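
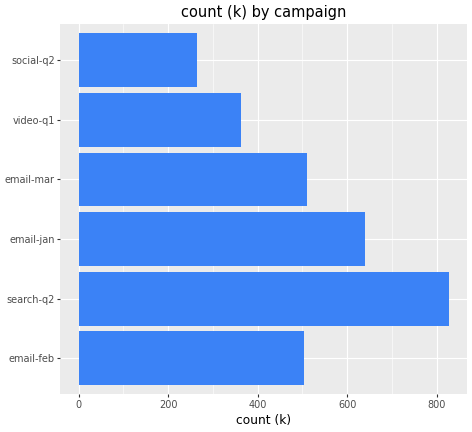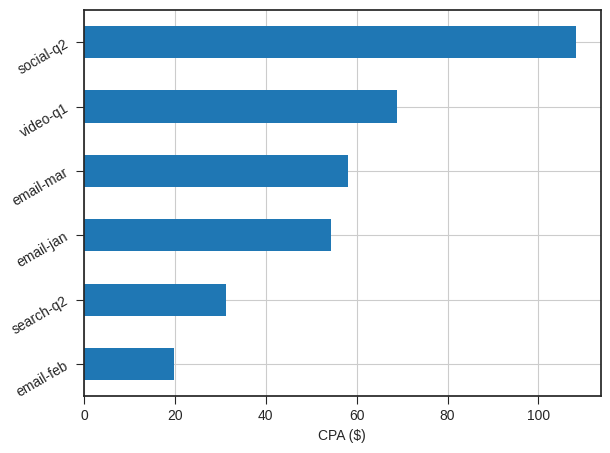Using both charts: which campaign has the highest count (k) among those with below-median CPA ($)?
Chart 2 median CPA ($) ≈ 60; below-median campaigns: email-feb, search-q2, email-jan. Among those, search-q2 has the highest count (k) (≈ 800).

search-q2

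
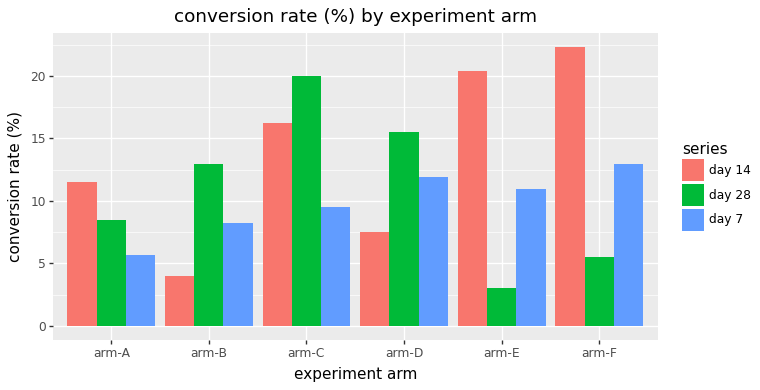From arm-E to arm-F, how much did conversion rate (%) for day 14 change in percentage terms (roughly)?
≈ +10%

arm-E ≈ 20, arm-F ≈ 22; (22 − 20) / 20 ≈ +10%.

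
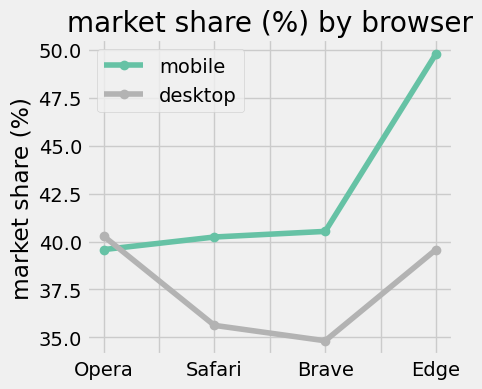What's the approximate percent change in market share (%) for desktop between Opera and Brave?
≈ -15%

Opera ≈ 40, Brave ≈ 34; (34 − 40) / 40 ≈ -15%.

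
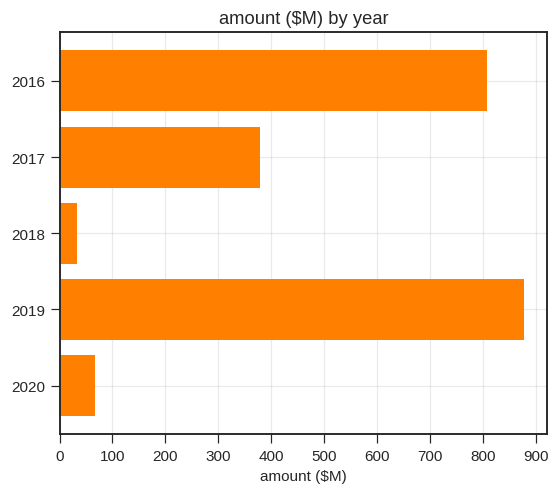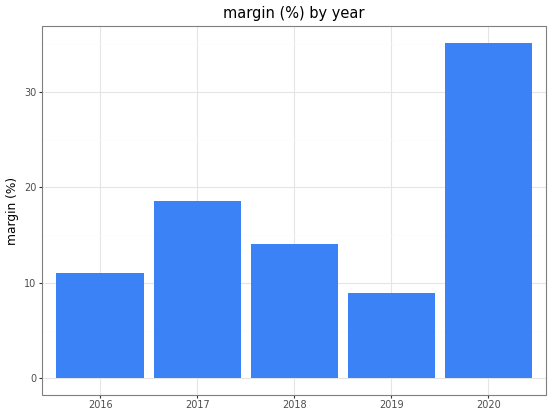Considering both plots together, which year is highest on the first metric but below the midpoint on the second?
2019

Chart 2 median margin (%) ≈ 15; below-median years: 2016, 2019. Among those, 2019 has the highest amount ($M) (≈ 900).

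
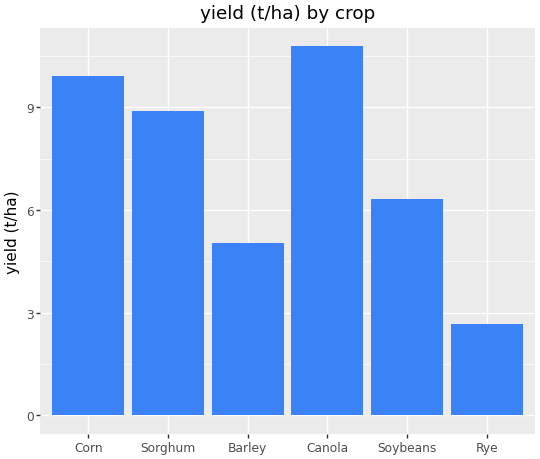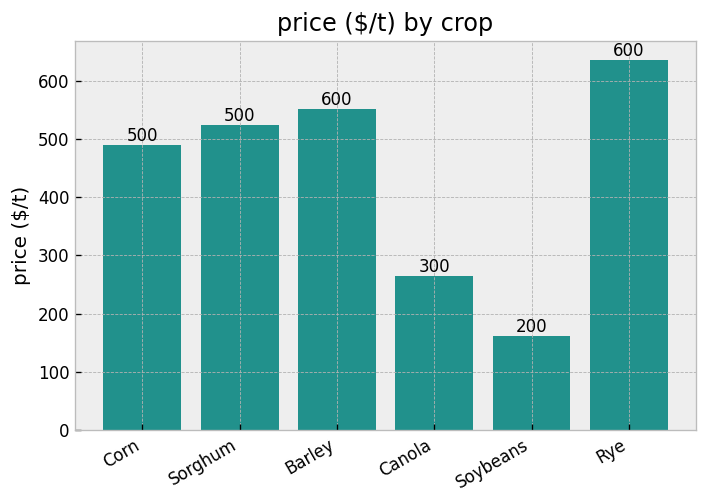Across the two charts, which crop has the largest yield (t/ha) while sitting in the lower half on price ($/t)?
Canola

Chart 2 median price ($/t) ≈ 500; below-median crops: Corn, Canola, Soybeans. Among those, Canola has the highest yield (t/ha) (≈ 11).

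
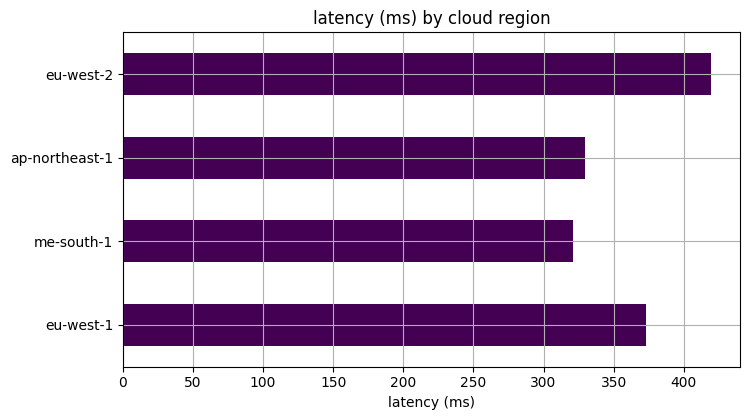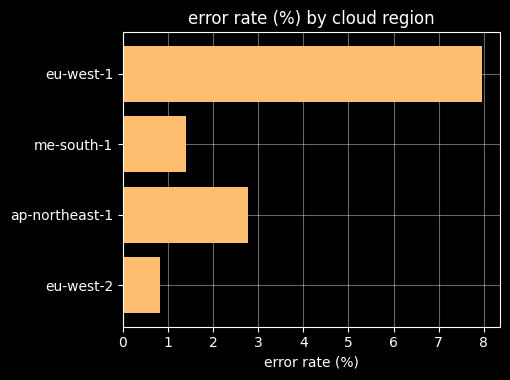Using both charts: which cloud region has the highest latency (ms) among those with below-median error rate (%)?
eu-west-2

Chart 2 median error rate (%) ≈ 2; below-median cloud regions: me-south-1, eu-west-2. Among those, eu-west-2 has the highest latency (ms) (≈ 400).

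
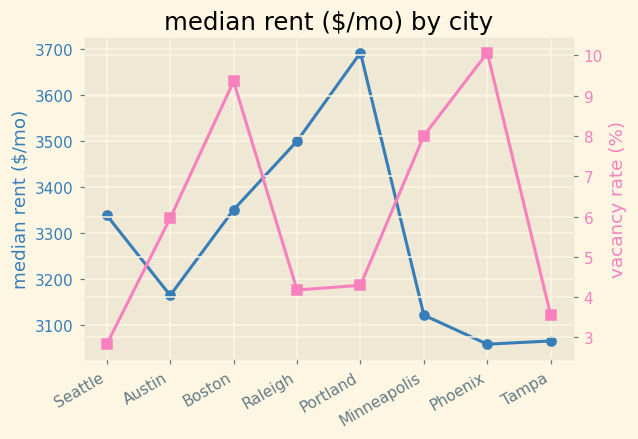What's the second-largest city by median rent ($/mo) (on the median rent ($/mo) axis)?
Top 3 (on the median rent ($/mo) axis): Portland ≈ 3700, Raleigh ≈ 3500, Boston ≈ 3400.

Raleigh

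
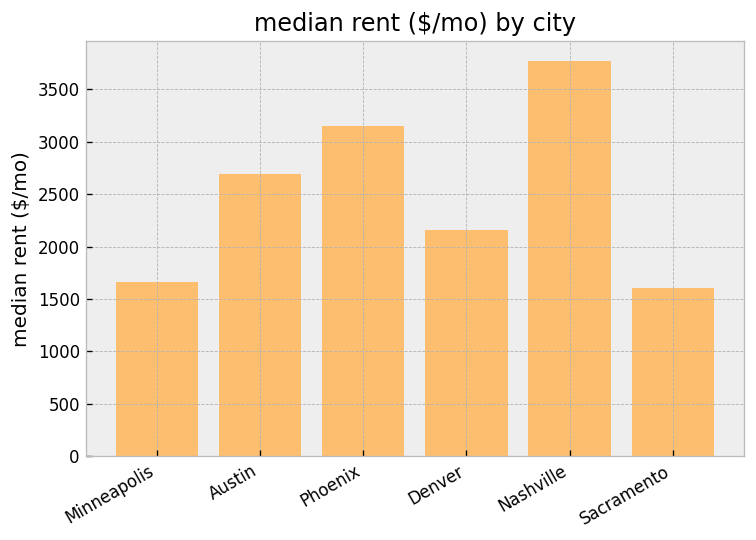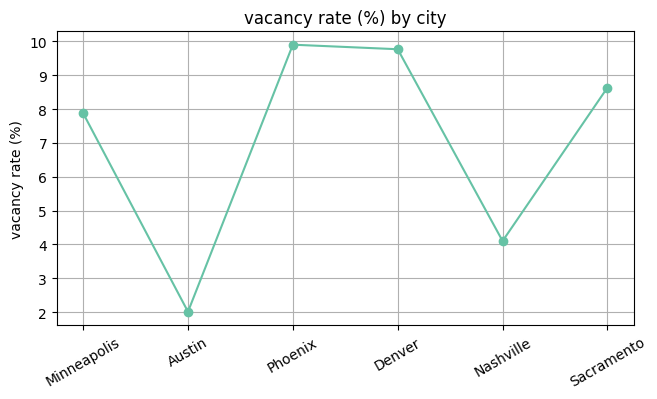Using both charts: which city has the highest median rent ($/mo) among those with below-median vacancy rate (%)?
Chart 2 median vacancy rate (%) ≈ 8; below-median cities: Minneapolis, Austin, Nashville. Among those, Nashville has the highest median rent ($/mo) (≈ 4000).

Nashville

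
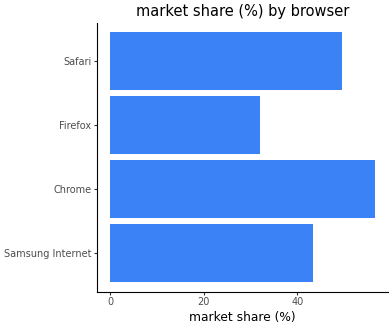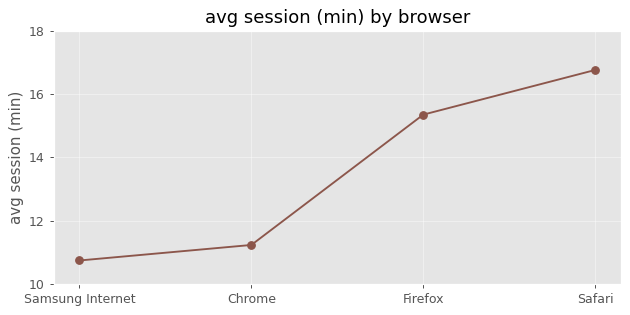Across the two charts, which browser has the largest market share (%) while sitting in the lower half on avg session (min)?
Chart 2 median avg session (min) ≈ 14; below-median browsers: Samsung Internet, Chrome. Among those, Chrome has the highest market share (%) (≈ 60).

Chrome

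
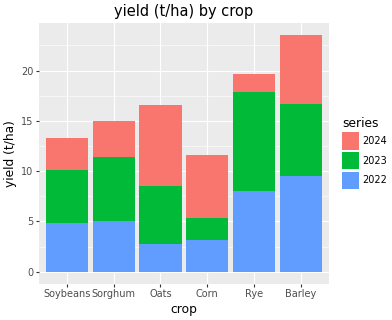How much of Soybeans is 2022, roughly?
2022 top ≈ 4, bottom ≈ 0; segment ≈ 4.

≈ 4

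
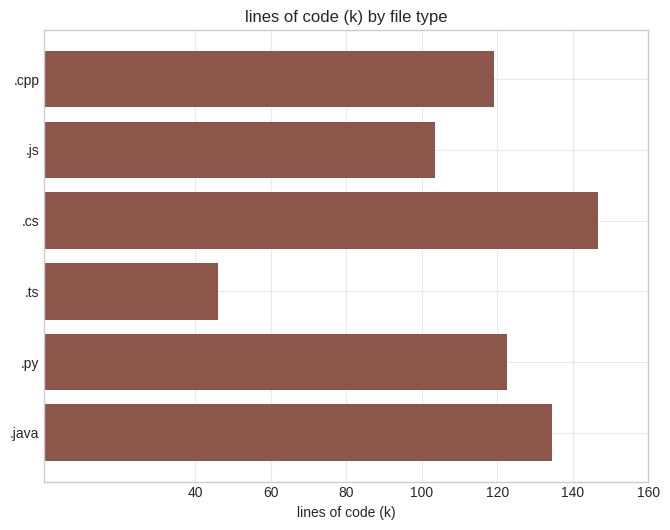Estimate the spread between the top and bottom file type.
≈ 100

Max .cs ≈ 140, min .ts ≈ 40; range ≈ 100.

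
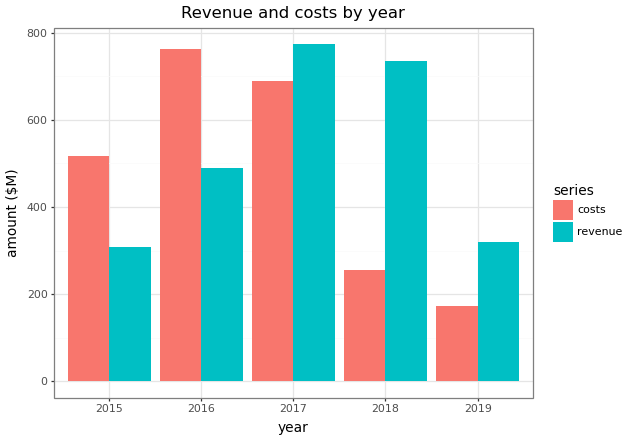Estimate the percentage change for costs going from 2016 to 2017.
2016 ≈ 800, 2017 ≈ 700; (700 − 800) / 800 ≈ -12.5%.

≈ -12.5%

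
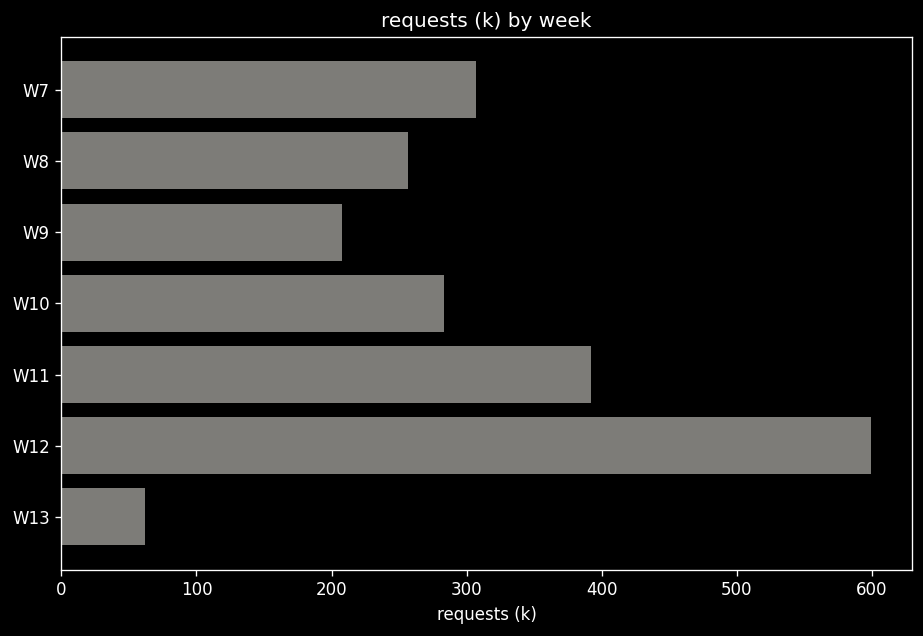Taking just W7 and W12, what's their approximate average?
(300 + 600) / 2 ≈ 450.

≈ 450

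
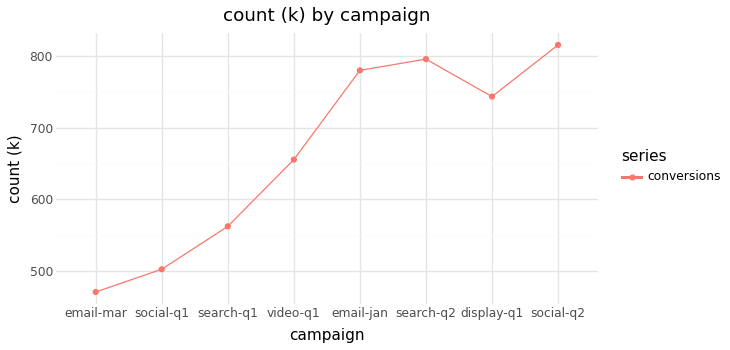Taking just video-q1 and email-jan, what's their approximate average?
≈ 725

(650 + 800) / 2 ≈ 725.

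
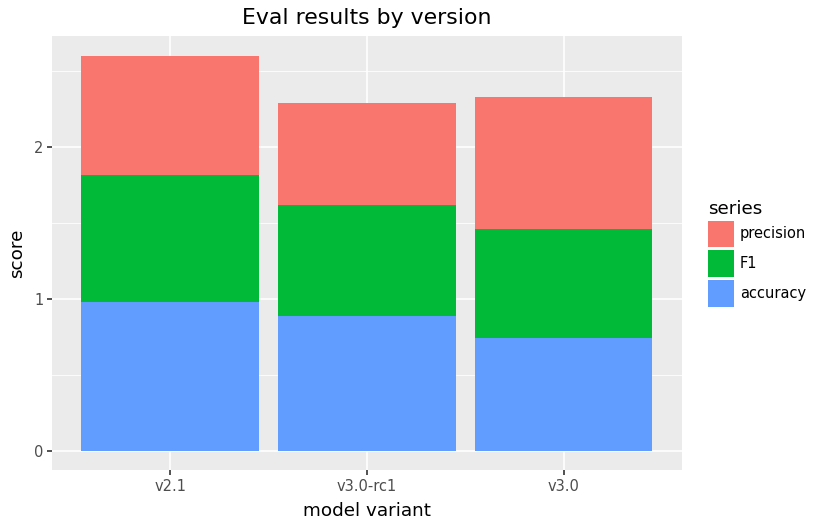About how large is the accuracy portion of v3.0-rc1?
accuracy top ≈ 1.0, bottom ≈ 0.0; segment ≈ 1.0.

≈ 1.0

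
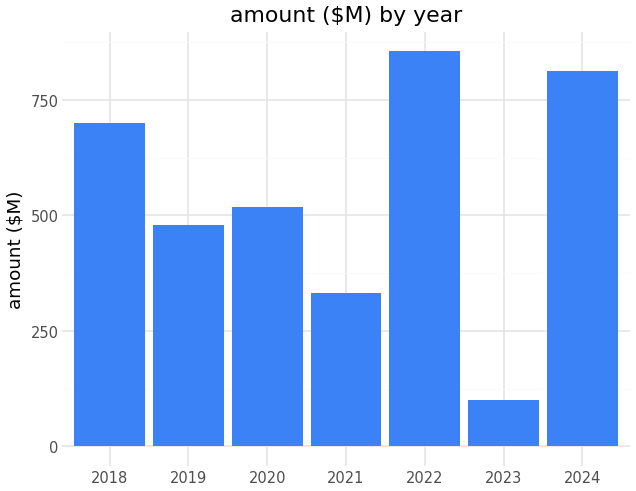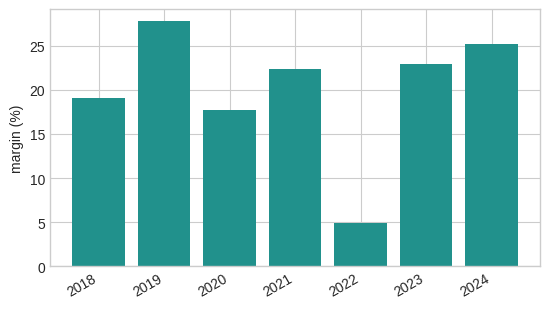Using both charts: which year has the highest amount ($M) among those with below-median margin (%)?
Chart 2 median margin (%) ≈ 20; below-median years: 2018, 2020, 2022. Among those, 2022 has the highest amount ($M) (≈ 900).

2022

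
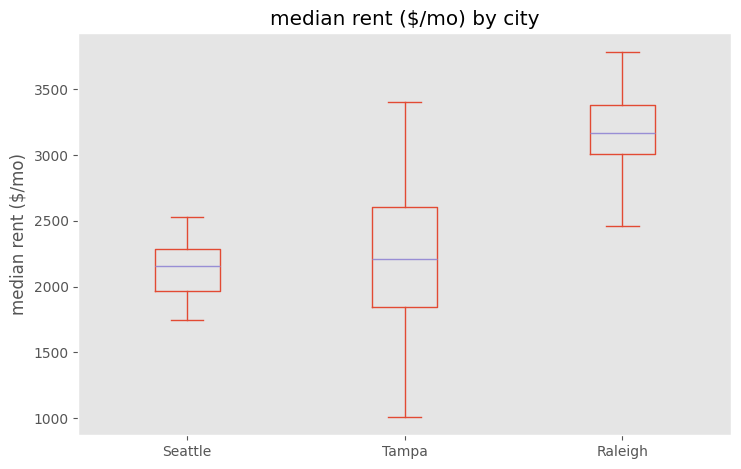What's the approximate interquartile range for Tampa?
≈ 800

Q3 ≈ 2600, Q1 ≈ 1800; IQR ≈ 800.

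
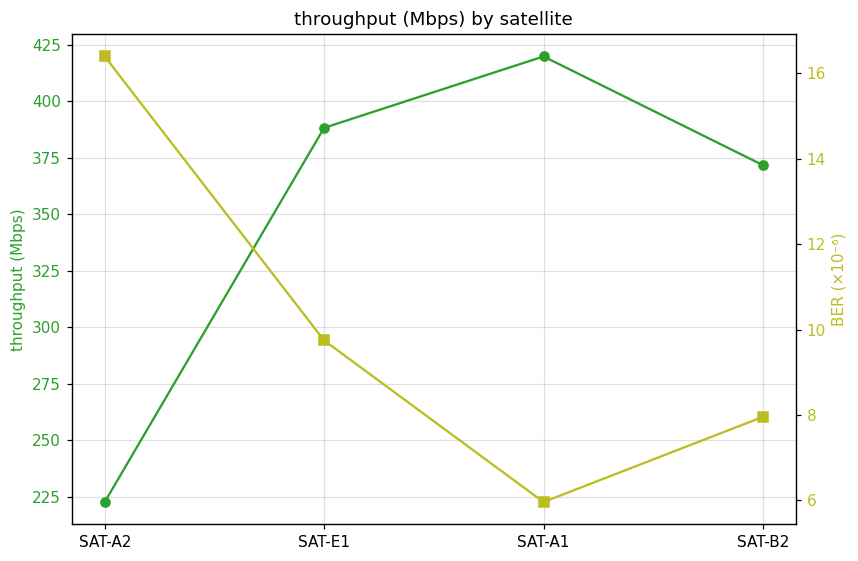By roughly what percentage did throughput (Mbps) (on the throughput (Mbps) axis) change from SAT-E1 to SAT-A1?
SAT-E1 ≈ 380, SAT-A1 ≈ 420; (420 − 380) / 380 ≈ +10.5%.

≈ +10.5%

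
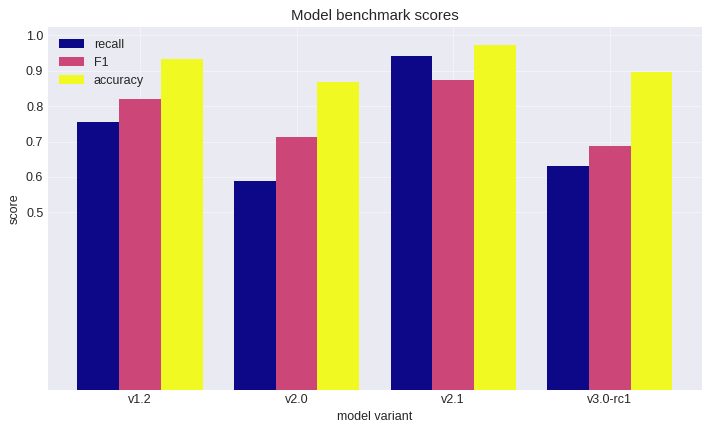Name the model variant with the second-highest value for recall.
Top 3 for recall: v2.1 ≈ 0.9, v1.2 ≈ 0.8, v3.0-rc1 ≈ 0.6.

v1.2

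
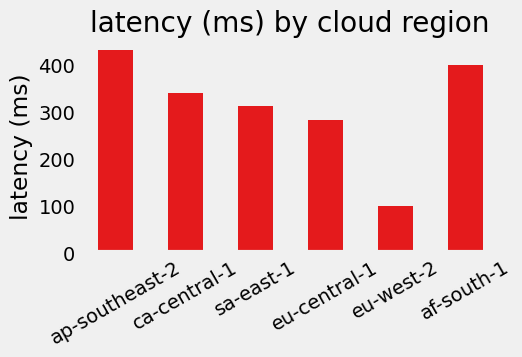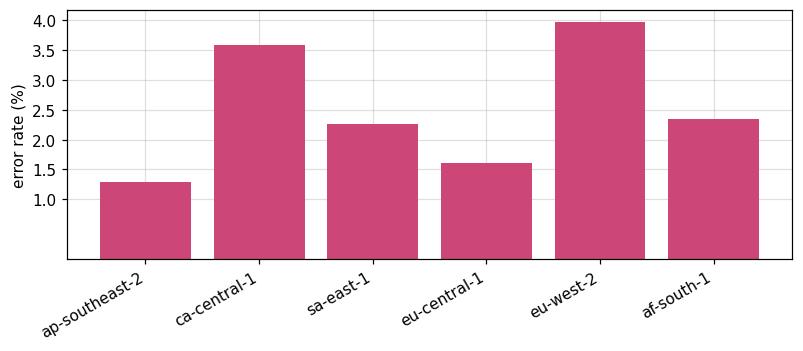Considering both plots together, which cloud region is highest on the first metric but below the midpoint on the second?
Chart 2 median error rate (%) ≈ 2.5; below-median cloud regions: ap-southeast-2, sa-east-1, eu-central-1. Among those, ap-southeast-2 has the highest latency (ms) (≈ 450).

ap-southeast-2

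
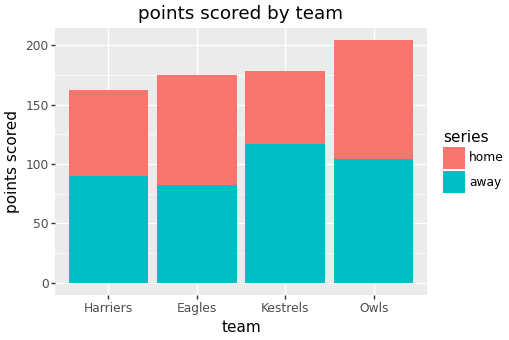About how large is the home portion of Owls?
≈ 100

home top ≈ 200, bottom ≈ 100; segment ≈ 100.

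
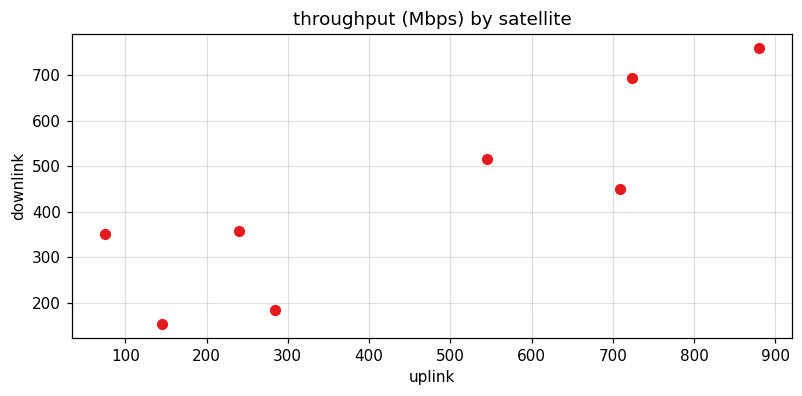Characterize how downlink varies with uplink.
positive, strong

Points are positively correlated; strong (|r| ≈ 0.9).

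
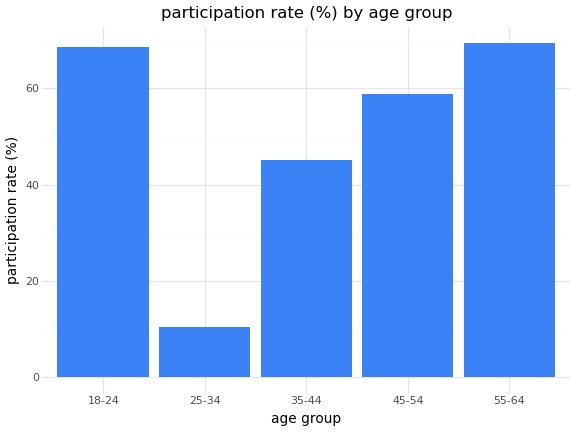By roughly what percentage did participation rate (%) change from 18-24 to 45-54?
≈ -14.3%

18-24 ≈ 70, 45-54 ≈ 60; (60 − 70) / 70 ≈ -14.3%.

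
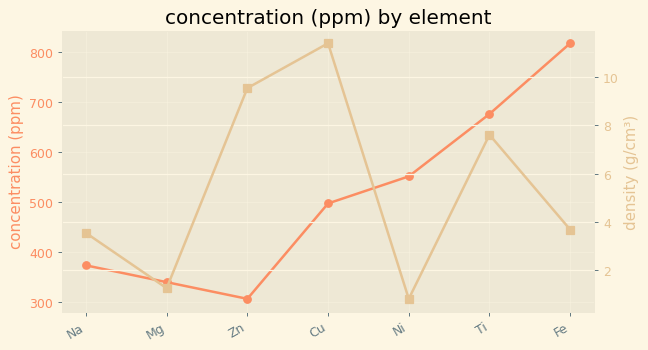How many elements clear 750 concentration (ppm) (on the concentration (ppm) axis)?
Above 750: Fe.

1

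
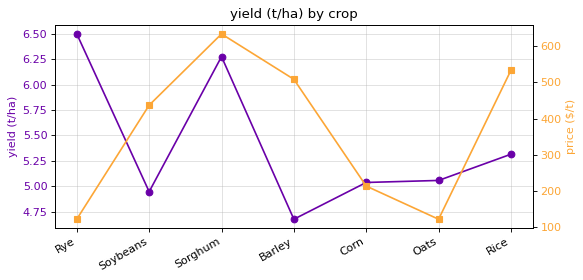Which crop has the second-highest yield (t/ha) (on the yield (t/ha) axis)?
Sorghum

Top 3 (on the yield (t/ha) axis): Rye ≈ 6.6, Sorghum ≈ 6.2, Rice ≈ 5.4.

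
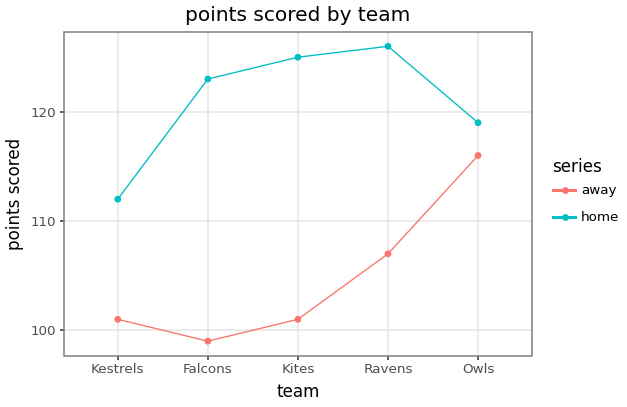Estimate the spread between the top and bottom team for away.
≈ 15

Max Owls ≈ 115, min Falcons ≈ 100; range ≈ 15.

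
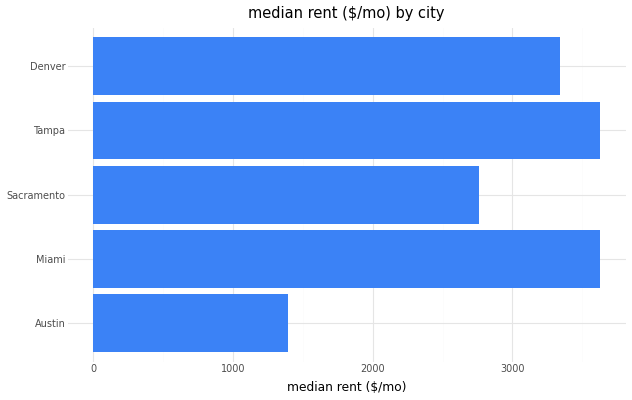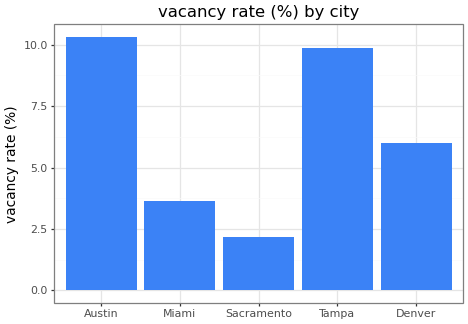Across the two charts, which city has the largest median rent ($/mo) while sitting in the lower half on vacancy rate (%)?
Miami

Chart 2 median vacancy rate (%) ≈ 6; below-median cities: Miami, Sacramento. Among those, Miami has the highest median rent ($/mo) (≈ 3500).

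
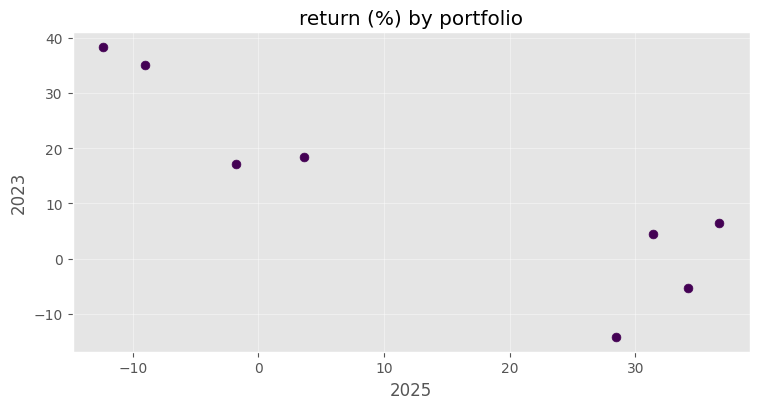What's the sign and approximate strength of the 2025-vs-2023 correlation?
negative, strong

Points are negatively correlated; strong (|r| ≈ 0.9).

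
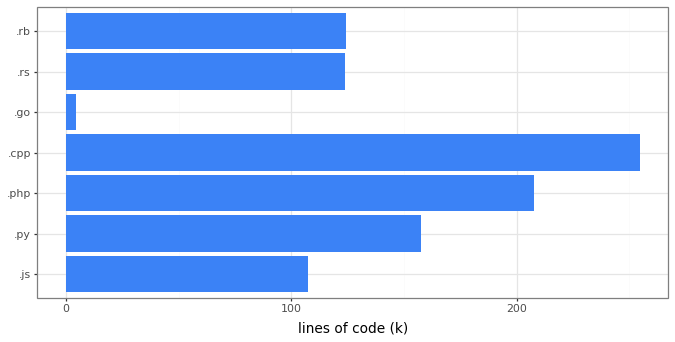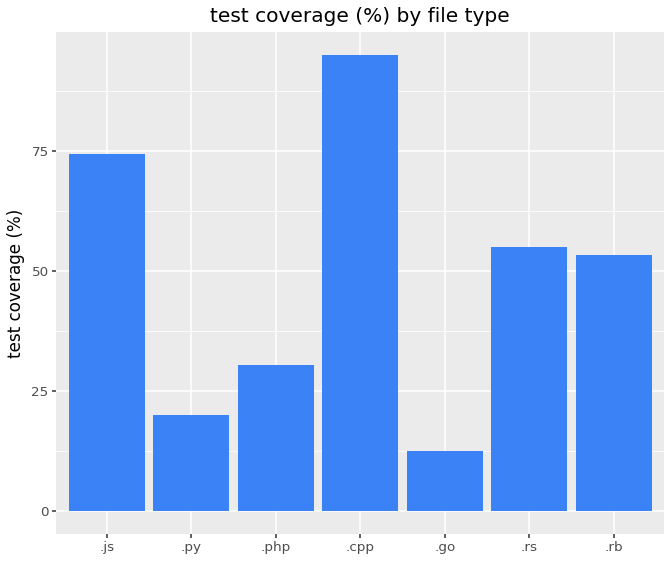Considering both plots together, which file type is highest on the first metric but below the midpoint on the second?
Chart 2 median test coverage (%) ≈ 50; below-median file types: .py, .php, .go. Among those, .php has the highest lines of code (k) (≈ 200).

.php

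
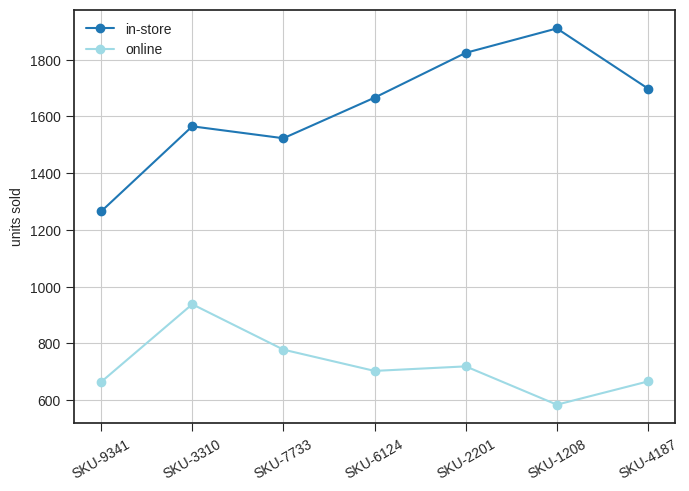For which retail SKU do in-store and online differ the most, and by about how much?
SKU-1208: in-store ≈ 2000, online ≈ 600 → gap ≈ 1400. Next-largest (SKU-2201) is only ≈ 1000.

SKU-1208, ≈ 1400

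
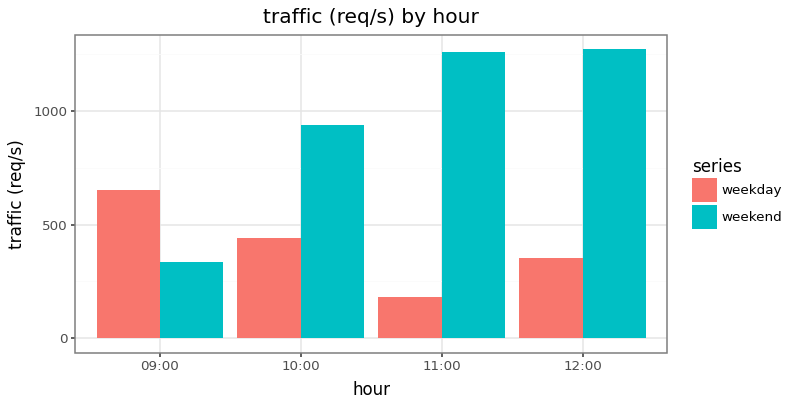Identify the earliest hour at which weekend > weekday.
10:00

09:00: weekend ≈ 400 vs weekday ≈ 600 (not yet); 10:00: weekend ≈ 1000 vs weekday ≈ 400 (first crossover).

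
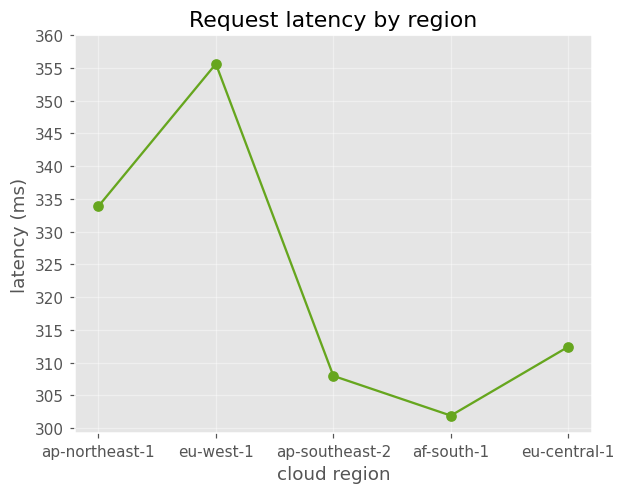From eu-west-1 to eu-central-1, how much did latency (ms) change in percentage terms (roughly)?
eu-west-1 ≈ 355, eu-central-1 ≈ 310; (310 − 355) / 355 ≈ -12.7%.

≈ -12.7%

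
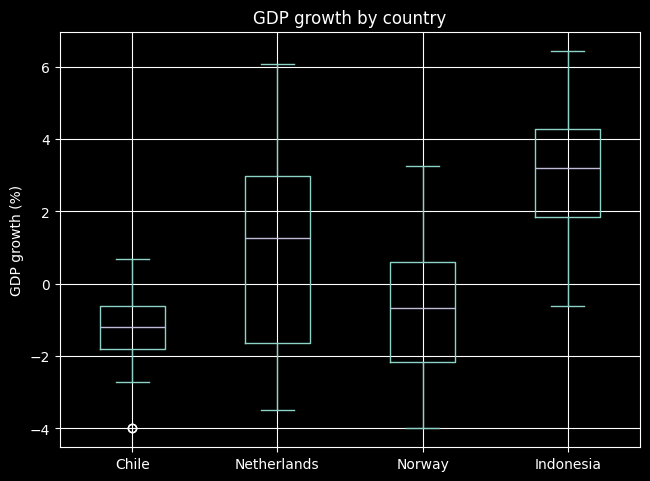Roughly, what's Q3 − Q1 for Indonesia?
≈ 2.5

Q3 ≈ 4.5, Q1 ≈ 2.0; IQR ≈ 2.5.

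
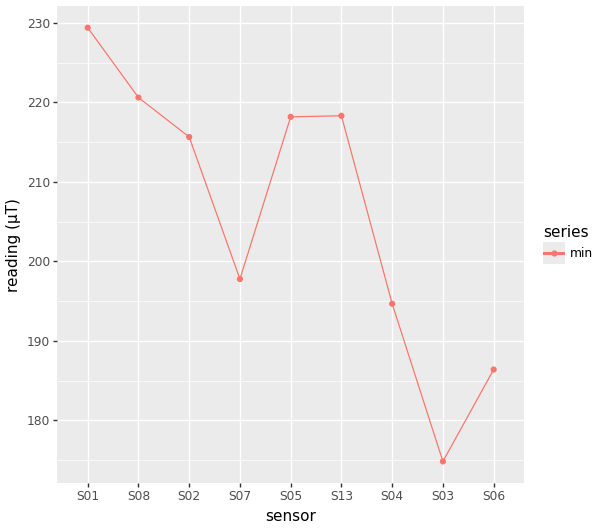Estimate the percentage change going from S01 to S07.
S01 ≈ 230, S07 ≈ 200; (200 − 230) / 230 ≈ -13%.

≈ -13%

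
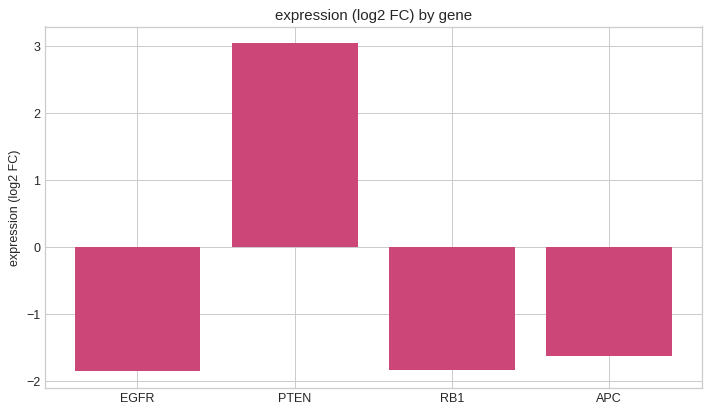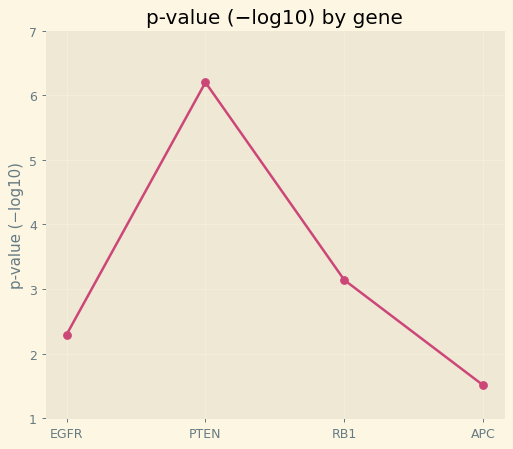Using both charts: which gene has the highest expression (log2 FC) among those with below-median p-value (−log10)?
APC

Chart 2 median p-value (−log10) ≈ 3; below-median genes: EGFR, APC. Among those, APC has the highest expression (log2 FC) (≈ -1.5).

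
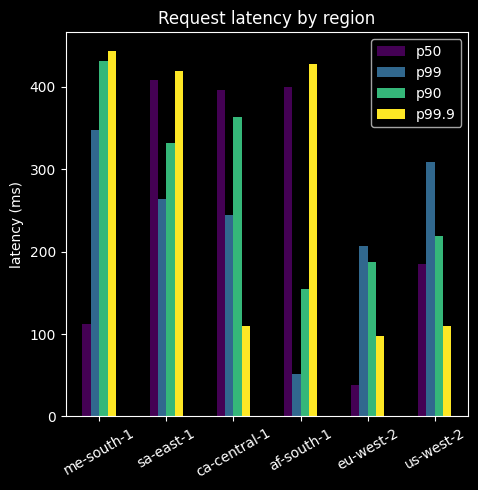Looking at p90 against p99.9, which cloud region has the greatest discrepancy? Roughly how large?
af-south-1, ≈ 300 ms

af-south-1: p90 ≈ 150, p99.9 ≈ 450 → gap ≈ 300. Next-largest (ca-central-1) is only ≈ 250.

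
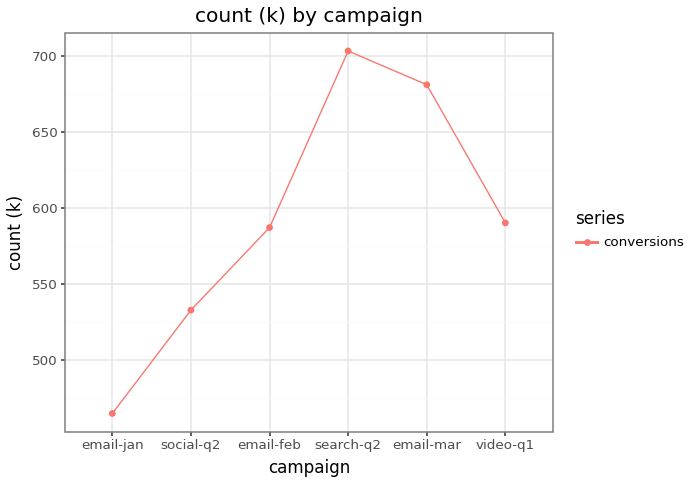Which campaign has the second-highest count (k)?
Top 3: search-q2 ≈ 700, email-mar ≈ 680, video-q1 ≈ 600.

email-mar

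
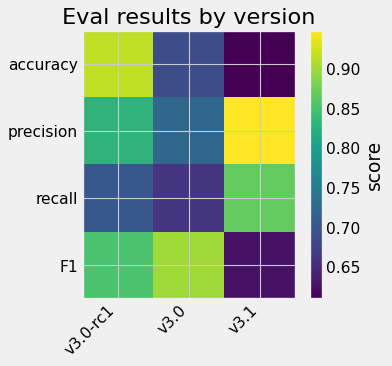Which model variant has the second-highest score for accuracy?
v3.0

Top 3 for accuracy: v3.0-rc1 ≈ 0.90, v3.0 ≈ 0.70, v3.1 ≈ 0.60.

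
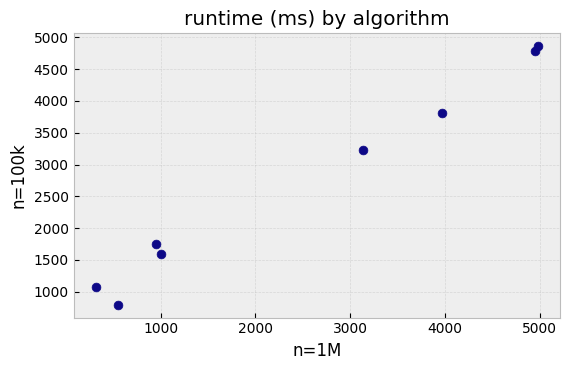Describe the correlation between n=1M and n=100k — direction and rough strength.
positive, strong

Points are positively correlated; strong (|r| ≈ 1.0).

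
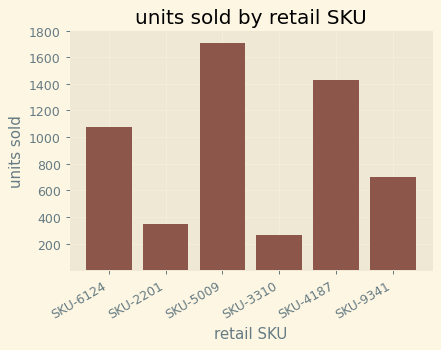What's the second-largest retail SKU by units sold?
Top 3: SKU-5009 ≈ 1800, SKU-4187 ≈ 1400, SKU-6124 ≈ 1000.

SKU-4187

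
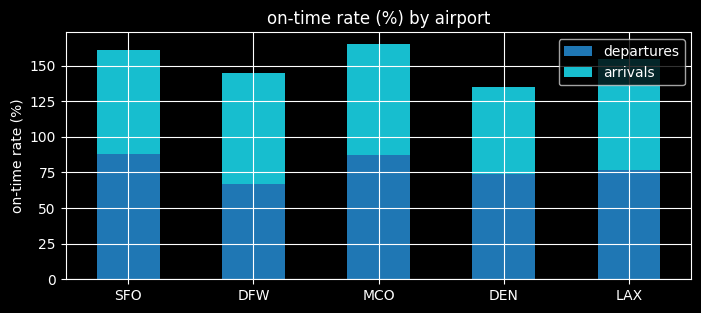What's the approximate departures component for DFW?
departures top ≈ 60, bottom ≈ 0; segment ≈ 60.

≈ 60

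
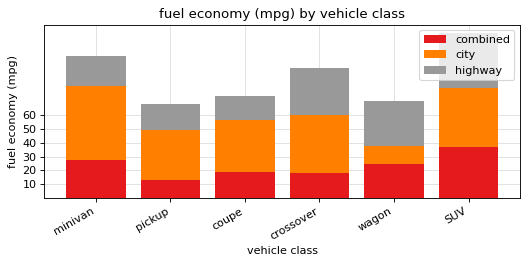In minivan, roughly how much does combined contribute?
≈ 30

combined top ≈ 30, bottom ≈ 0; segment ≈ 30.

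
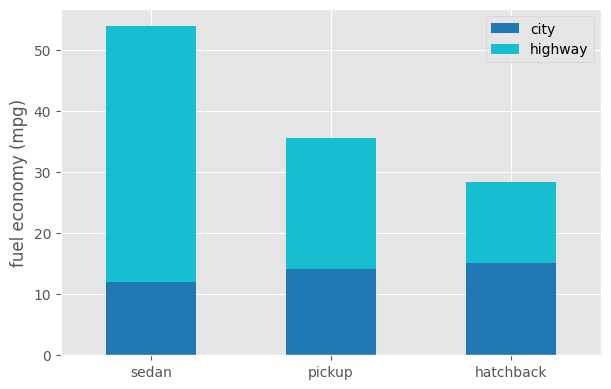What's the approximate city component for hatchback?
city top ≈ 15, bottom ≈ 0; segment ≈ 15.

≈ 15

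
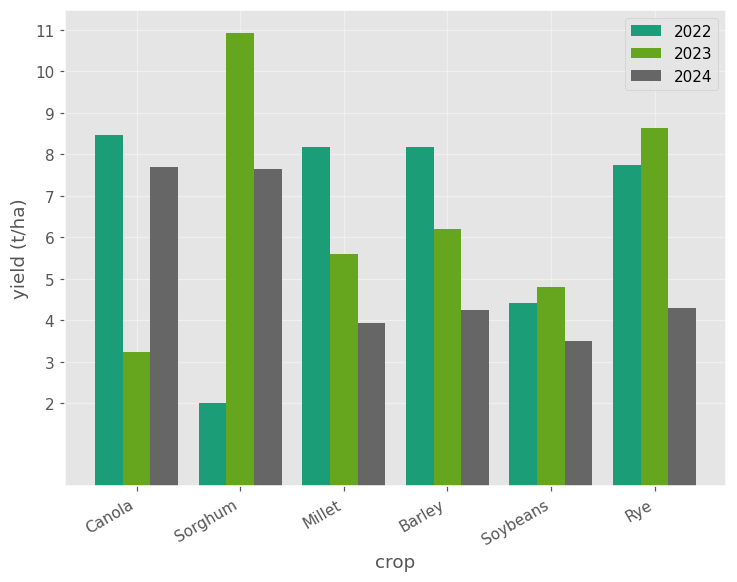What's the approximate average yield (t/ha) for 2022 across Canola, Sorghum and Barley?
(8 + 2 + 8) / 3 ≈ 6.

≈ 6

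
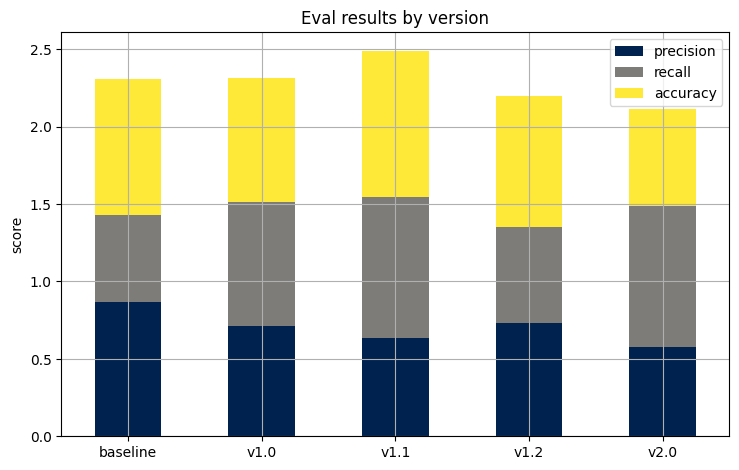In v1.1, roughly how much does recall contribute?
recall top ≈ 1.5, bottom ≈ 0.5; segment ≈ 1.0.

≈ 1.0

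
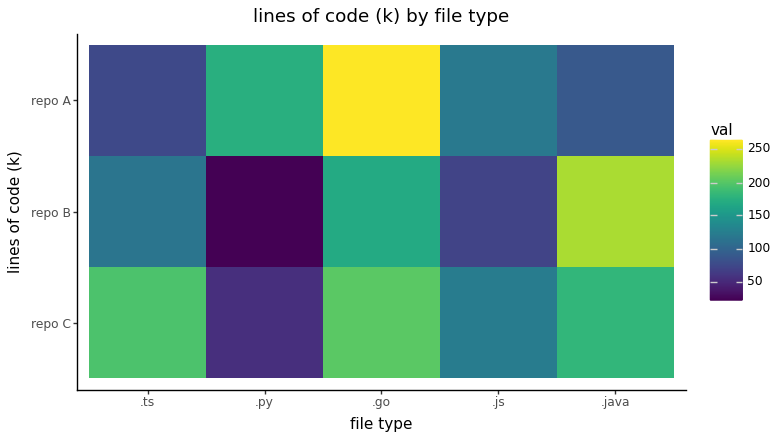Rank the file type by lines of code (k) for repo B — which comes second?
.go

Top 3 for repo B: .java ≈ 225, .go ≈ 175, .ts ≈ 125.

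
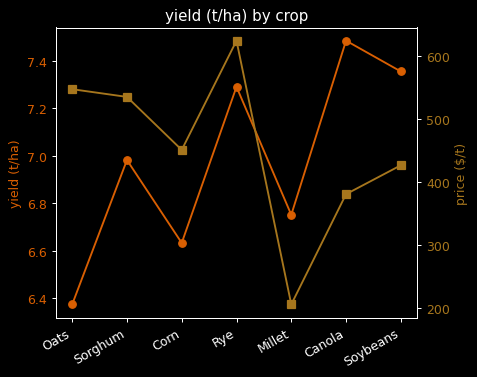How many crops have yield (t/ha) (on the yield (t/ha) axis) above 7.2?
Above 7.2: Rye, Canola, Soybeans.

3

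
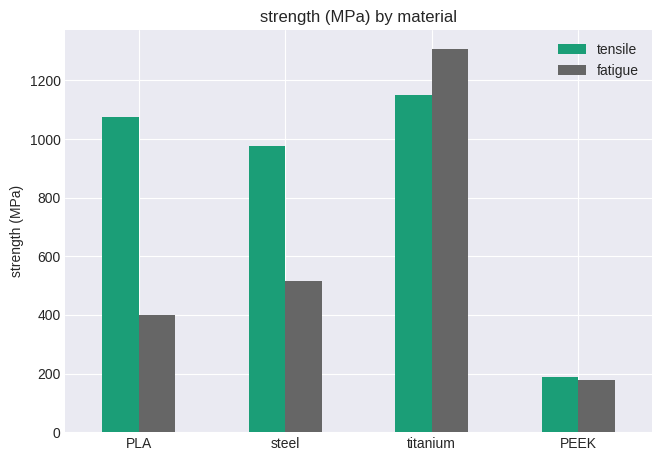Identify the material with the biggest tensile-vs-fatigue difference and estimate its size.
PLA, ≈ 600 MPa

PLA: tensile ≈ 1000, fatigue ≈ 400 → gap ≈ 600. Next-largest (steel) is only ≈ 400.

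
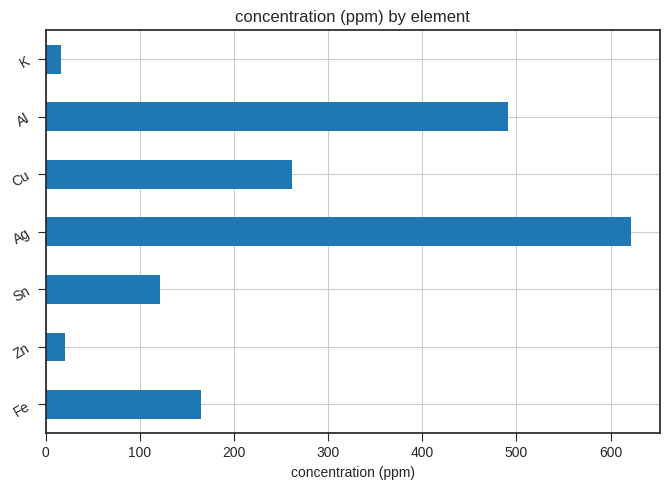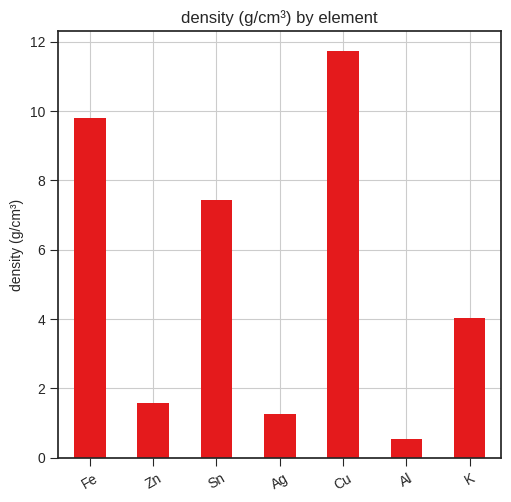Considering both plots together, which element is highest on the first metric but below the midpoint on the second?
Ag

Chart 2 median density (g/cm³) ≈ 4; below-median elements: Zn, Ag, Al. Among those, Ag has the highest concentration (ppm) (≈ 600).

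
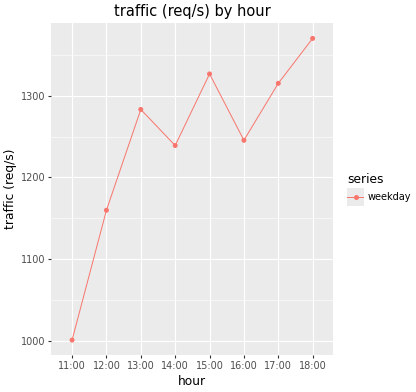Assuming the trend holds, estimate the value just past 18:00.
Last three: 1250, 1300, 1350 → slope ≈ 50/step → next ≈ 1400.

≈ 1400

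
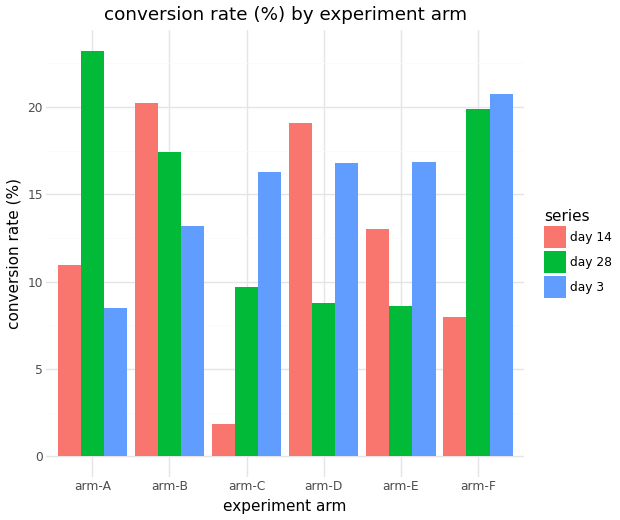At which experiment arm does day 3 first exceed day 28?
arm-B: day 3 ≈ 14 vs day 28 ≈ 18 (not yet); arm-C: day 3 ≈ 16 vs day 28 ≈ 10 (first crossover).

arm-C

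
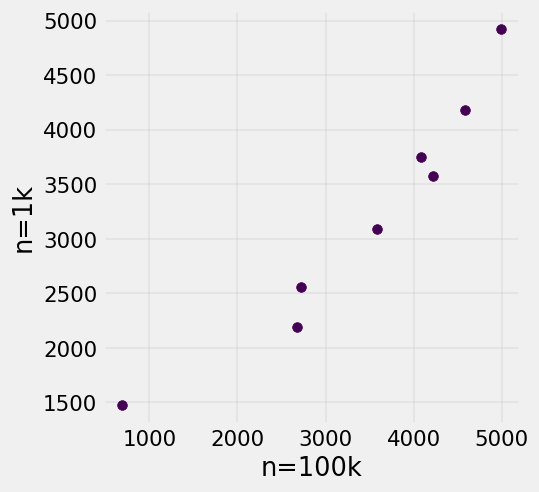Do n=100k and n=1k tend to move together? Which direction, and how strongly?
positive, strong

Points are positively correlated; strong (|r| ≈ 1.0).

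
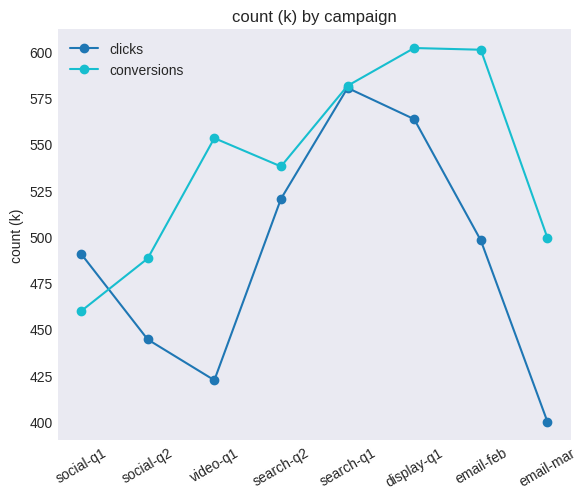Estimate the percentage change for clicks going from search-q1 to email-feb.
search-q1 ≈ 580, email-feb ≈ 500; (500 − 580) / 580 ≈ -13.8%.

≈ -13.8%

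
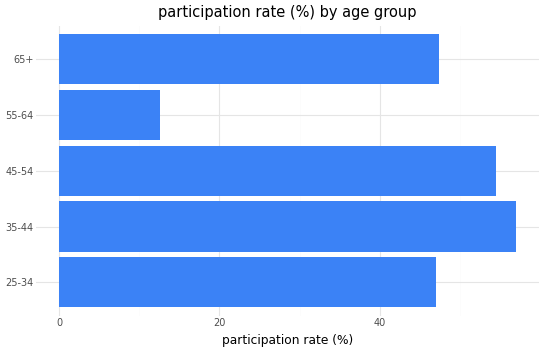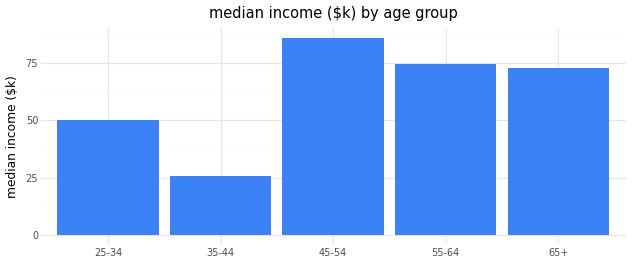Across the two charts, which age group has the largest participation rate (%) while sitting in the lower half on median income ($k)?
Chart 2 median median income ($k) ≈ 70; below-median age groups: 25-34, 35-44. Among those, 35-44 has the highest participation rate (%) (≈ 60).

35-44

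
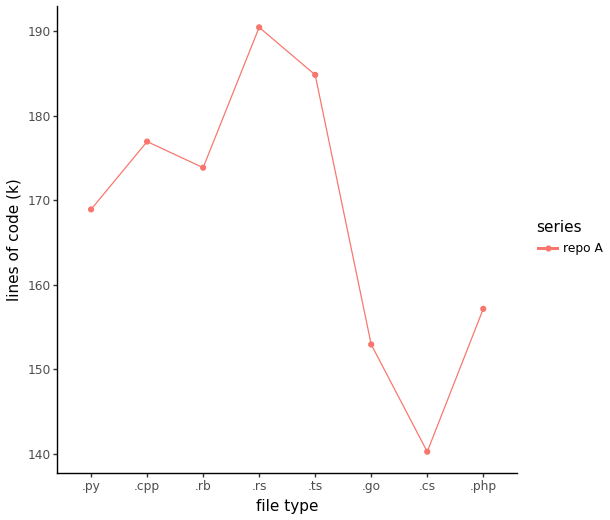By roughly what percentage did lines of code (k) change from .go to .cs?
.go ≈ 155, .cs ≈ 140; (140 − 155) / 155 ≈ -9.7%.

≈ -9.7%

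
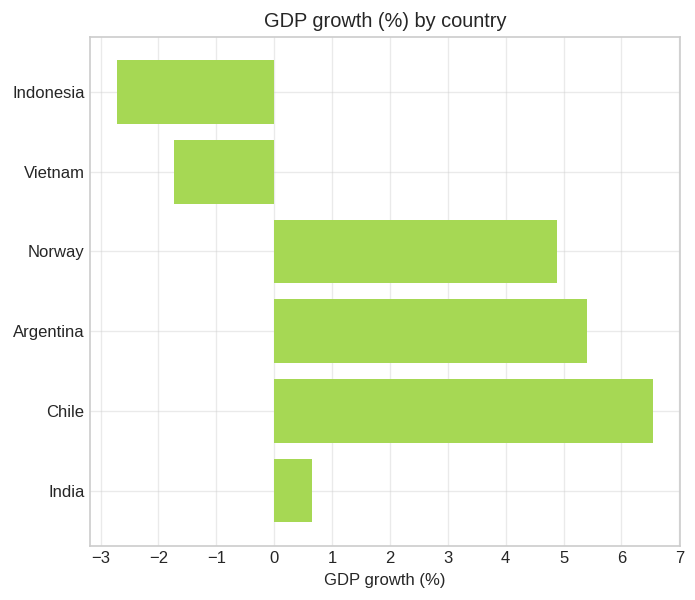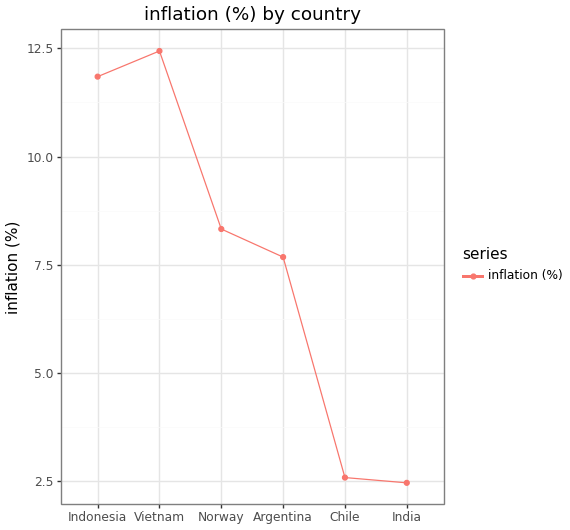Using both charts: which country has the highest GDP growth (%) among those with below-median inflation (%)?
Chart 2 median inflation (%) ≈ 8; below-median countries: Argentina, Chile, India. Among those, Chile has the highest GDP growth (%) (≈ 7).

Chile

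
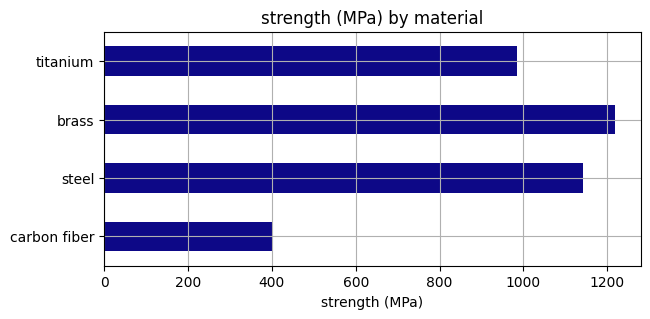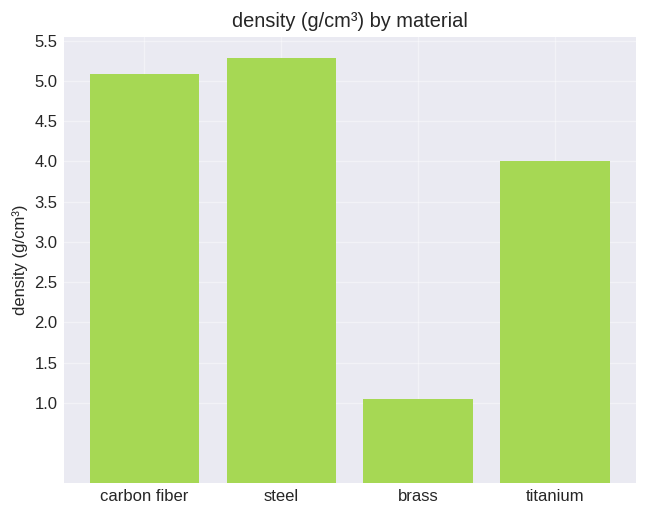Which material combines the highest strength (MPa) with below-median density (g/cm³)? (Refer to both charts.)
Chart 2 median density (g/cm³) ≈ 4.5; below-median materials: brass, titanium. Among those, brass has the highest strength (MPa) (≈ 1200).

brass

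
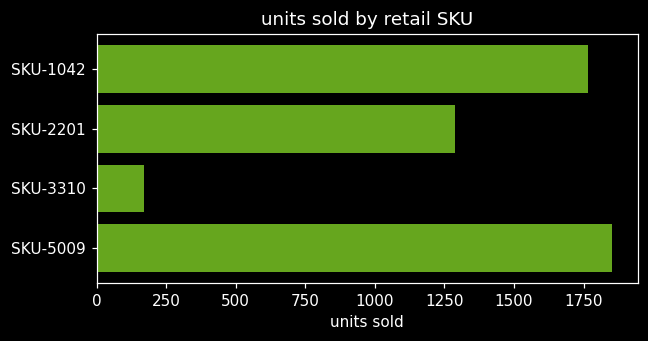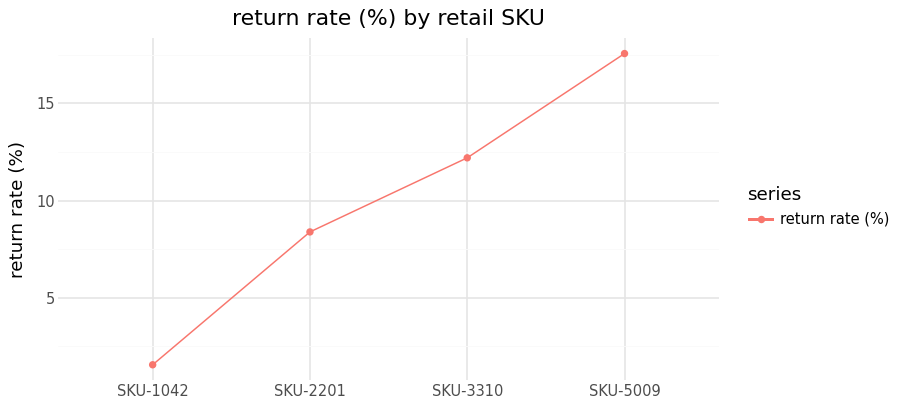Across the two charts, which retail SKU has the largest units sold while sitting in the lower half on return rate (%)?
SKU-1042

Chart 2 median return rate (%) ≈ 10; below-median retail SKUs: SKU-1042, SKU-2201. Among those, SKU-1042 has the highest units sold (≈ 1800).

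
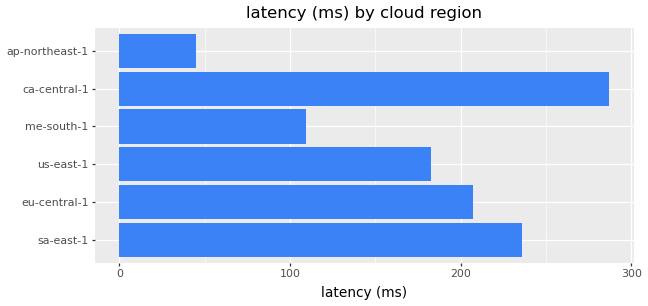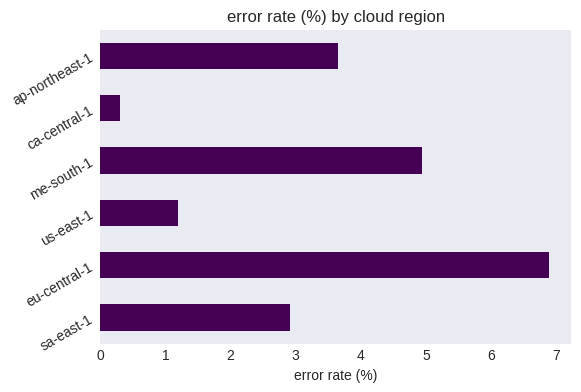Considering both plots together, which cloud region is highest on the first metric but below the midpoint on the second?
ca-central-1

Chart 2 median error rate (%) ≈ 3; below-median cloud regions: sa-east-1, us-east-1, ca-central-1. Among those, ca-central-1 has the highest latency (ms) (≈ 300).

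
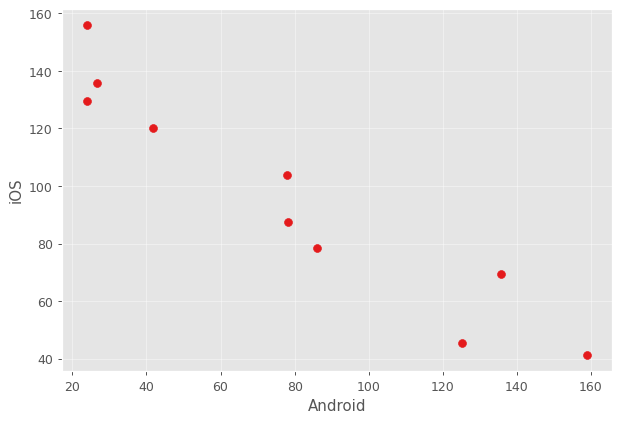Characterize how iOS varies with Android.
negative, strong

Points are negatively correlated; strong (|r| ≈ 1.0).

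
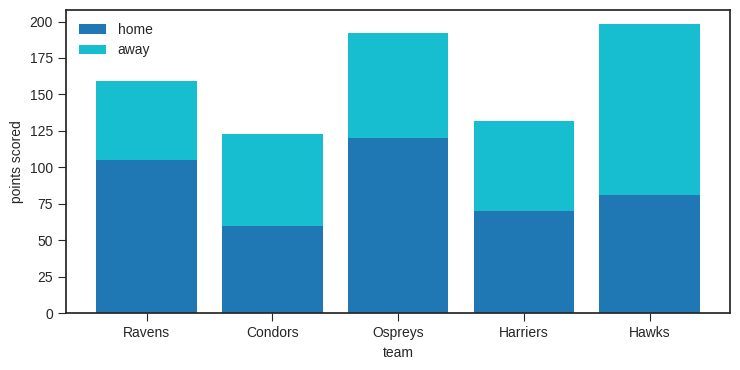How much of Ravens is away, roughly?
≈ 60

away top ≈ 160, bottom ≈ 100; segment ≈ 60.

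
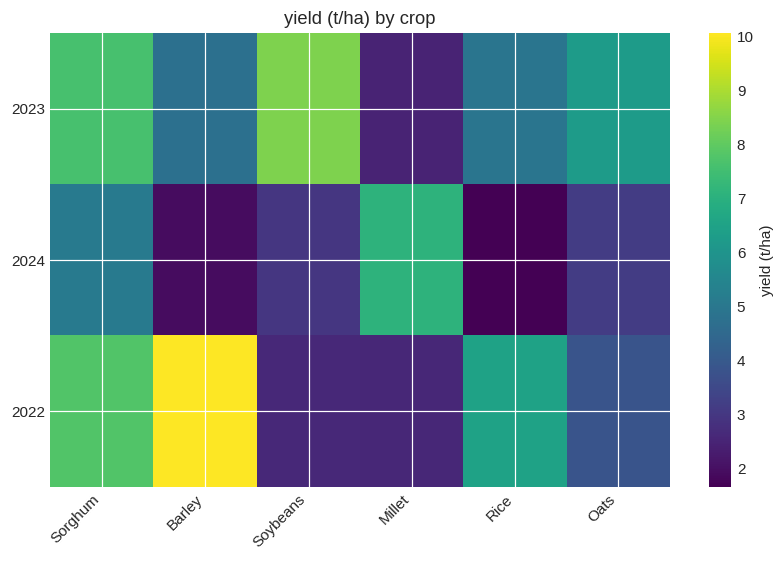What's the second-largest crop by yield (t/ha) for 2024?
Sorghum

Top 3 for 2024: Millet ≈ 7, Sorghum ≈ 5, Oats ≈ 3.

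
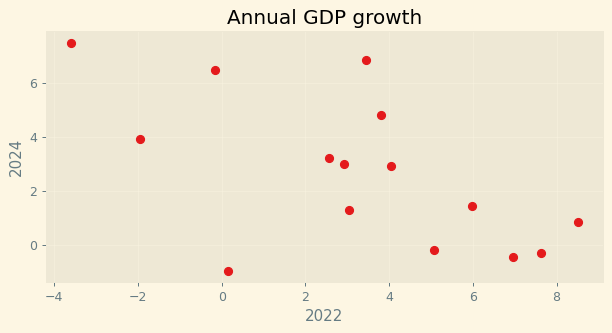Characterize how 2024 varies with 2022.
negative, moderate

Points are negatively correlated; moderate (|r| ≈ 0.6).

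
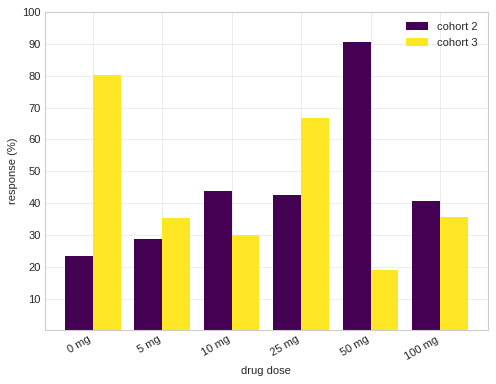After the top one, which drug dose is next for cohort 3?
Top 3 for cohort 3: 0 mg ≈ 80, 25 mg ≈ 70, 100 mg ≈ 40.

25 mg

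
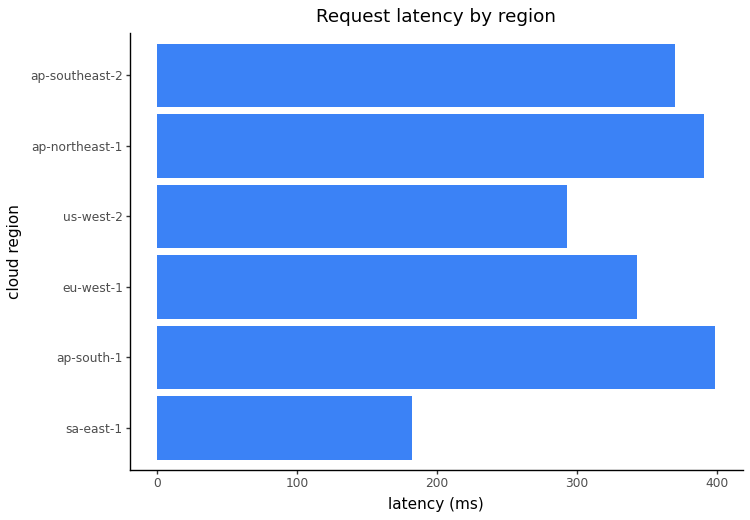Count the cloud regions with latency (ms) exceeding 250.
5

Above 250: ap-south-1, eu-west-1, us-west-2, ap-northeast-1, ap-southeast-2.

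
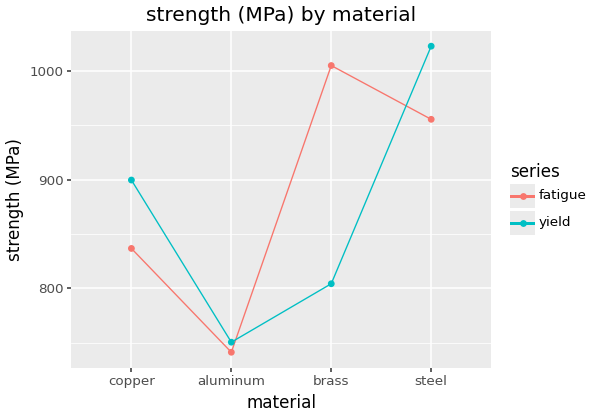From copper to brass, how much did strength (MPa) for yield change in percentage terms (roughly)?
copper ≈ 900, brass ≈ 800; (800 − 900) / 900 ≈ -11.1%.

≈ -11.1%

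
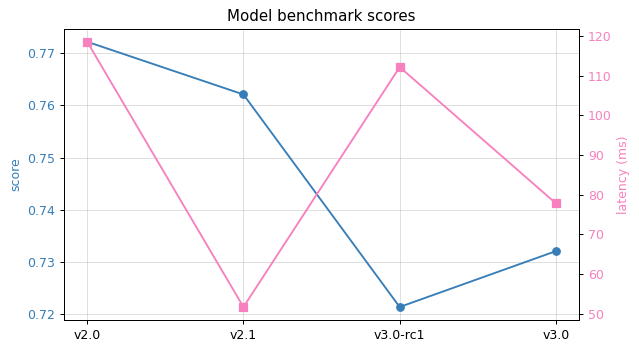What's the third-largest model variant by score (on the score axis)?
v3.0

Top 4 (on the score axis): v2.0 ≈ 0.77, v2.1 ≈ 0.76, v3.0 ≈ 0.73, v3.0-rc1 ≈ 0.72.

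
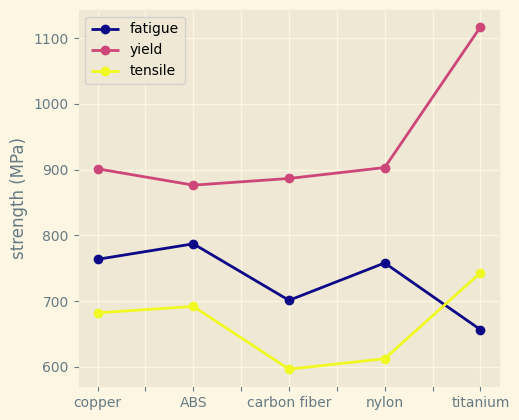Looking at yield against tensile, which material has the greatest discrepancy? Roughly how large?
titanium: yield ≈ 1100, tensile ≈ 750 → gap ≈ 350. Next-largest (nylon) is only ≈ 300.

titanium, ≈ 350 MPa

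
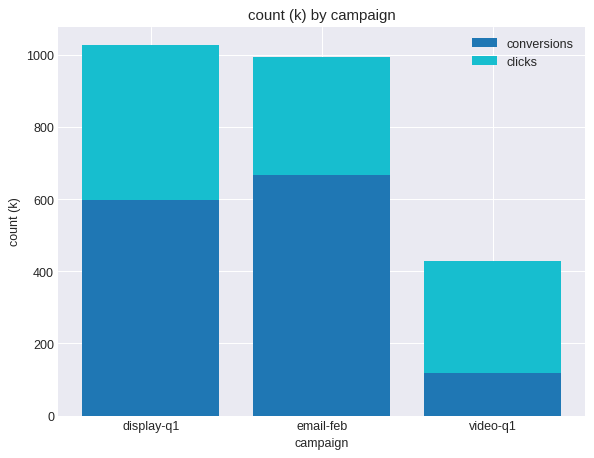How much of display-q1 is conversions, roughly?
≈ 600

conversions top ≈ 600, bottom ≈ 0; segment ≈ 600.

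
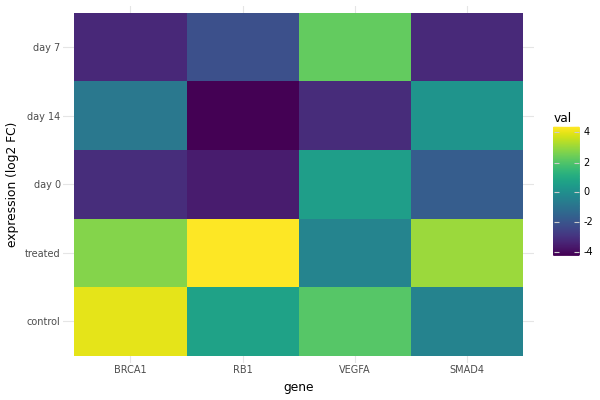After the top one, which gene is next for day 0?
Top 3 for day 0: VEGFA ≈ 1, SMAD4 ≈ -2, BRCA1 ≈ -3.

SMAD4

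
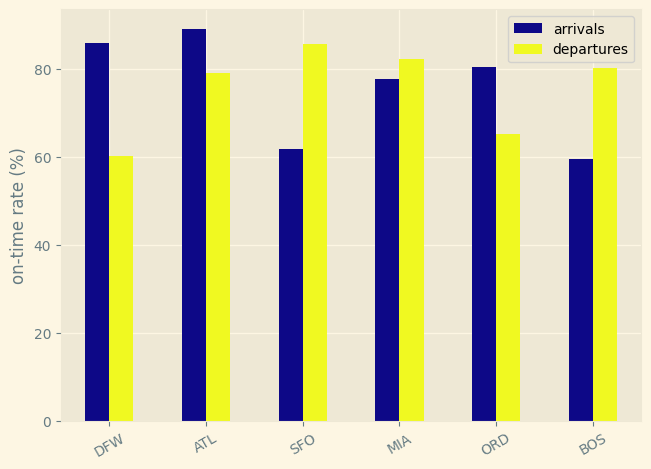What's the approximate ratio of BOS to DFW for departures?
≈ 1.33×

BOS ≈ 80, DFW ≈ 60; 80/60 ≈ 1.33.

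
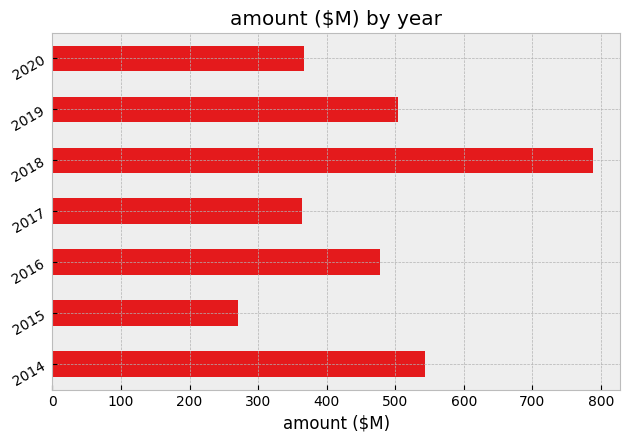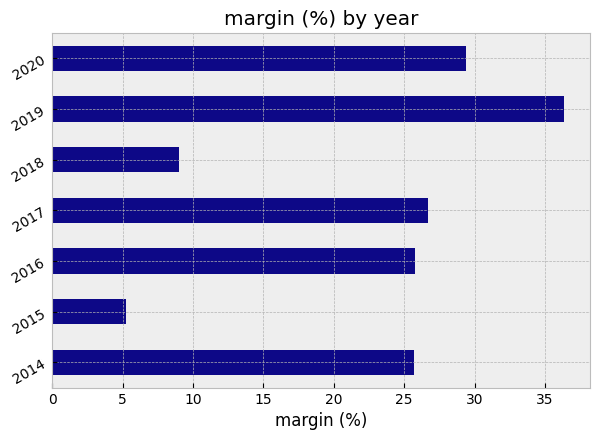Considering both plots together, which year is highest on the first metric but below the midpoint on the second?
Chart 2 median margin (%) ≈ 25; below-median years: 2014, 2015, 2018. Among those, 2018 has the highest amount ($M) (≈ 800).

2018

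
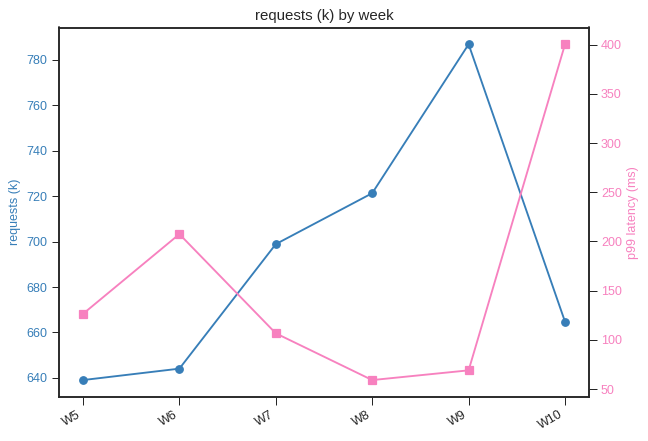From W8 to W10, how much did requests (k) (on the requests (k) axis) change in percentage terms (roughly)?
≈ -8.3%

W8 ≈ 720, W10 ≈ 660; (660 − 720) / 720 ≈ -8.3%.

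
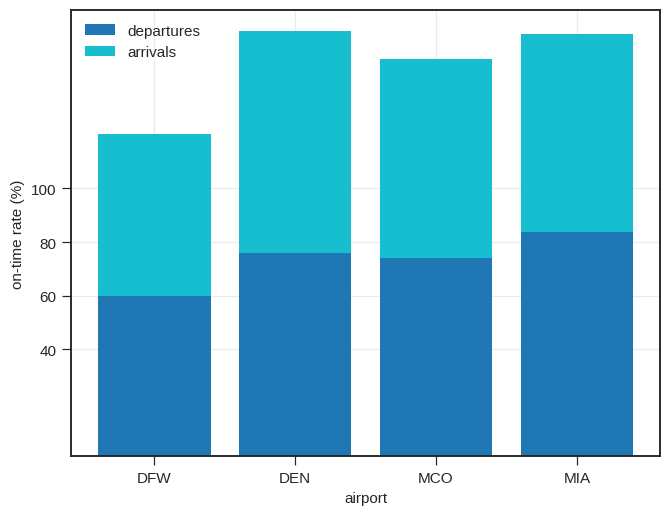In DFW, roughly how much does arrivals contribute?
arrivals top ≈ 120, bottom ≈ 60; segment ≈ 60.

≈ 60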